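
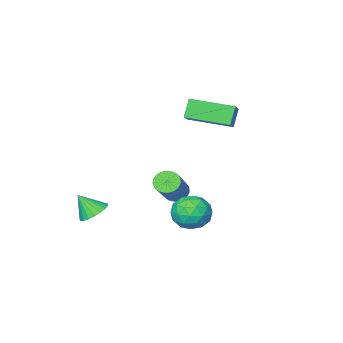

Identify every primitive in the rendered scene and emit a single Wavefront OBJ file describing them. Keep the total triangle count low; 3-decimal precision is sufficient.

v 0.036 2.332 -2.829
v 0.544 2.945 -2.592
v 1.056 1.735 -3.468
v 1.564 2.348 -3.231
v 1.266 1.814 -2.668
v 0.635 2.184 -2.273
v 0.965 2.496 -3.787
v 0.334 2.866 -3.392
v 1.118 3.047 -3.183
v 1.304 2.625 -2.492
v 0.296 2.055 -3.568
v 0.482 1.633 -2.877
v 0.2 2.691 -2.655
v 1.4 1.989 -3.405
v 1.224 1.675 -3.075
v 1.523 2.035 -2.935
v 0.254 2.244 -2.467
v 0.552 2.604 -2.328
v 0.977 1.939 -2.373
v 1.048 2.076 -3.732
v 1.346 2.436 -3.593
v 0.077 2.645 -3.125
v 0.376 3.005 -2.985
v 0.623 2.741 -3.687
v 0.836 3.111 -2.863
v 1.436 2.76 -3.238
v 1.084 2.847 -3.565
v 0.713 3.064 -3.333
v 0.945 2.863 -2.456
v 1.545 2.512 -2.832
v 1.37 2.198 -2.501
v 0.999 2.416 -2.269
v 1.283 2.923 -2.804
v 0.055 2.168 -3.228
v 0.655 1.817 -3.604
v 0.601 2.264 -3.791
v 0.23 2.482 -3.559
v 0.164 1.92 -2.822
v 0.764 1.569 -3.197
v 0.887 1.616 -2.727
v 0.516 1.833 -2.495
v 0.317 1.757 -3.256
v -1.072 -1.337 -4.063
v -0.838 -1.067 -4.482
v 0.266 -0.093 -3.235
v 0.032 -0.363 -2.817
v -1.044 -0.917 -4.417
v 0.06 0.058 -3.17
v -1.257 -0.863 -4.271
v -0.152 0.112 -3.024
v -1.427 -0.917 -4.078
v -0.322 0.058 -2.831
v -1.516 -1.068 -3.881
v -0.411 -0.093 -2.634
v -1.503 -1.281 -3.726
v -0.399 -0.306 -2.479
v -1.392 -1.506 -3.649
v -0.287 -0.531 -2.402
v -1.207 -1.693 -3.666
v -0.103 -0.718 -2.419
v -0.991 -1.798 -3.774
v 0.113 -0.823 -2.528
v -0.795 -1.798 -3.949
v 0.31 -0.823 -2.702
v -0.661 -1.692 -4.15
v 0.443 -0.718 -2.903
v -0.622 -1.505 -4.331
v 0.482 -0.53 -3.084
v -0.686 -1.28 -4.451
v 0.419 -0.305 -3.204
v -2.822 0.331 0.611
v -2.044 1.161 1.26
v -2.418 0.565 -0.171
v -1.64 1.395 0.479
v -1.62 -0.975 0.841
v -0.842 -0.145 1.491
v -1.216 -0.741 0.06
v -0.438 0.089 0.709
v 2.85 -1.116 -3.937
v 3.33 -1.37 -4.312
v 3.27 -1.584 -3.083
v 3.439 -1.13 -4.234
v 3.447 -0.888 -4.105
v 3.351 -0.686 -3.947
v 3.169 -0.557 -3.786
v 2.931 -0.526 -3.652
v 2.68 -0.596 -3.567
v 2.458 -0.756 -3.546
v 2.304 -0.978 -3.593
v 2.244 -1.224 -3.699
v 2.29 -1.452 -3.846
v 2.432 -1.621 -4.008
v 2.646 -1.703 -4.159
v 2.896 -1.683 -4.271
v 3.138 -1.565 -4.325
f 1 38 17
f 38 12 41
f 17 41 6
f 38 41 17
f 1 17 13
f 17 6 18
f 13 18 2
f 17 18 13
f 1 13 22
f 13 2 23
f 22 23 8
f 13 23 22
f 1 22 34
f 22 8 37
f 34 37 11
f 22 37 34
f 1 34 38
f 34 11 42
f 38 42 12
f 34 42 38
f 2 18 29
f 18 6 32
f 29 32 10
f 18 32 29
f 6 41 19
f 41 12 40
f 19 40 5
f 41 40 19
f 12 42 39
f 42 11 35
f 39 35 3
f 42 35 39
f 11 37 36
f 37 8 24
f 36 24 7
f 37 24 36
f 8 23 28
f 23 2 25
f 28 25 9
f 23 25 28
f 4 30 16
f 30 10 31
f 16 31 5
f 30 31 16
f 4 16 14
f 16 5 15
f 14 15 3
f 16 15 14
f 4 14 21
f 14 3 20
f 21 20 7
f 14 20 21
f 4 21 26
f 21 7 27
f 26 27 9
f 21 27 26
f 4 26 30
f 26 9 33
f 30 33 10
f 26 33 30
f 5 31 19
f 31 10 32
f 19 32 6
f 31 32 19
f 3 15 39
f 15 5 40
f 39 40 12
f 15 40 39
f 7 20 36
f 20 3 35
f 36 35 11
f 20 35 36
f 9 27 28
f 27 7 24
f 28 24 8
f 27 24 28
f 10 33 29
f 33 9 25
f 29 25 2
f 33 25 29
f 44 43 47
f 44 47 45
f 45 47 48
f 45 48 46
f 47 43 49
f 47 49 48
f 48 49 50
f 48 50 46
f 49 43 51
f 49 51 50
f 50 51 52
f 50 52 46
f 51 43 53
f 51 53 52
f 52 53 54
f 52 54 46
f 53 43 55
f 53 55 54
f 54 55 56
f 54 56 46
f 55 43 57
f 55 57 56
f 56 57 58
f 56 58 46
f 57 43 59
f 57 59 58
f 58 59 60
f 58 60 46
f 59 43 61
f 59 61 60
f 60 61 62
f 60 62 46
f 61 43 63
f 61 63 62
f 62 63 64
f 62 64 46
f 63 43 65
f 63 65 64
f 64 65 66
f 64 66 46
f 65 43 67
f 65 67 66
f 66 67 68
f 66 68 46
f 67 43 69
f 67 69 68
f 68 69 70
f 68 70 46
f 69 43 44
f 69 44 70
f 70 44 45
f 70 45 46
f 72 74 71
f 75 72 71
f 71 74 73
f 73 75 71
f 72 78 74
f 76 72 75
f 76 78 72
f 74 78 73
f 77 75 73
f 73 78 77
f 77 76 75
f 78 76 77
f 80 79 82
f 80 82 81
f 82 79 83
f 82 83 81
f 83 79 84
f 83 84 81
f 84 79 85
f 84 85 81
f 85 79 86
f 85 86 81
f 86 79 87
f 86 87 81
f 87 79 88
f 87 88 81
f 88 79 89
f 88 89 81
f 89 79 90
f 89 90 81
f 90 79 91
f 90 91 81
f 91 79 92
f 91 92 81
f 92 79 93
f 92 93 81
f 93 79 94
f 93 94 81
f 94 79 95
f 94 95 81
f 95 79 80
f 95 80 81



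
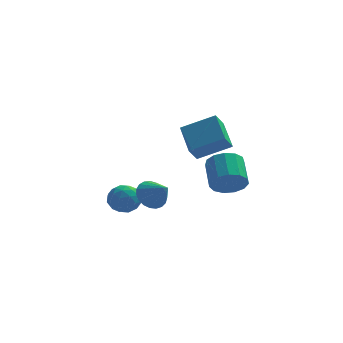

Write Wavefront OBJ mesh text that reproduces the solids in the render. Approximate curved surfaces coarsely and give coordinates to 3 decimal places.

v -3.984 1.817 -3.049
v -3.017 1.954 -3.516
v -4.443 0.706 -4.324
v -3.476 0.843 -4.791
v -3.552 0.318 -3.846
v -3.268 1.005 -3.059
v -4.192 1.655 -4.781
v -3.908 2.342 -3.994
v -3.145 1.853 -4.587
v -2.75 1.027 -4.009
v -4.71 1.633 -3.831
v -4.315 0.807 -3.253
v -3.46 1.983 -3.171
v -4 0.677 -4.669
v -4.045 0.369 -4.114
v -3.476 0.449 -4.389
v -3.608 1.425 -2.902
v -3.039 1.506 -3.176
v -3.354 0.544 -3.37
v -4.421 1.154 -4.664
v -3.852 1.235 -4.938
v -3.984 2.211 -3.451
v -3.415 2.291 -3.726
v -4.106 2.116 -4.47
v -2.967 2.004 -4.075
v -3.237 1.351 -4.824
v -3.658 1.829 -4.818
v -3.491 2.232 -4.355
v -2.734 1.519 -3.735
v -3.004 0.865 -4.484
v -3.049 0.557 -3.929
v -2.882 0.961 -3.466
v -2.81 1.46 -4.364
v -4.456 1.795 -3.356
v -4.726 1.141 -4.105
v -4.578 1.699 -4.374
v -4.411 2.103 -3.911
v -4.223 1.309 -3.016
v -4.493 0.656 -3.765
v -3.969 0.428 -3.485
v -3.802 0.831 -3.022
v -4.65 1.2 -3.476
v -2.064 -1.72 -2.187
v -1.29 -1.046 -2.273
v -1.136 -2.66 -1.213
v -1.5 -0.898 -1.93
v -1.807 -0.892 -1.632
v -2.158 -1.029 -1.429
v -2.493 -1.286 -1.357
v -2.754 -1.618 -1.429
v -2.896 -1.967 -1.632
v -2.893 -2.274 -1.931
v -2.748 -2.486 -2.273
v -2.484 -2.565 -2.601
v -2.147 -2.497 -2.857
v -1.796 -2.296 -2.998
v -1.491 -1.995 -2.997
v -1.286 -1.646 -2.857
v -1.214 -1.311 -2.601
v 0.453 -3.906 1.551
v 0.022 -4.541 2.408
v -0.04 -2.18 2.582
v -0.471 -2.815 3.439
v 2.371 -3.925 2.501
v 1.94 -4.56 3.358
v 1.878 -2.199 3.532
v 1.447 -2.834 4.389
v 2.203 -3.074 -0.697
v 3.287 -2.892 -0.75
v 3.061 -1.265 0.204
v 1.977 -1.446 0.257
v 3.041 -2.63 -1.255
v 2.815 -1.003 -0.301
v 2.529 -2.509 -1.583
v 2.303 -0.882 -0.629
v 1.914 -2.567 -1.63
v 1.688 -0.94 -0.676
v 1.39 -2.786 -1.38
v 1.164 -1.159 -0.426
v 1.125 -3.096 -0.914
v 0.899 -1.469 0.04
v 1.202 -3.399 -0.379
v 0.976 -1.772 0.575
v 1.597 -3.599 0.055
v 1.37 -1.972 1.009
v 2.184 -3.632 0.251
v 1.958 -2.005 1.205
v 2.777 -3.488 0.145
v 2.551 -1.86 1.099
v 3.188 -3.212 -0.228
v 2.962 -1.584 0.726
f 1 38 17
f 38 12 41
f 17 41 6
f 38 41 17
f 1 17 13
f 17 6 18
f 13 18 2
f 17 18 13
f 1 13 22
f 13 2 23
f 22 23 8
f 13 23 22
f 1 22 34
f 22 8 37
f 34 37 11
f 22 37 34
f 1 34 38
f 34 11 42
f 38 42 12
f 34 42 38
f 2 18 29
f 18 6 32
f 29 32 10
f 18 32 29
f 6 41 19
f 41 12 40
f 19 40 5
f 41 40 19
f 12 42 39
f 42 11 35
f 39 35 3
f 42 35 39
f 11 37 36
f 37 8 24
f 36 24 7
f 37 24 36
f 8 23 28
f 23 2 25
f 28 25 9
f 23 25 28
f 4 30 16
f 30 10 31
f 16 31 5
f 30 31 16
f 4 16 14
f 16 5 15
f 14 15 3
f 16 15 14
f 4 14 21
f 14 3 20
f 21 20 7
f 14 20 21
f 4 21 26
f 21 7 27
f 26 27 9
f 21 27 26
f 4 26 30
f 26 9 33
f 30 33 10
f 26 33 30
f 5 31 19
f 31 10 32
f 19 32 6
f 31 32 19
f 3 15 39
f 15 5 40
f 39 40 12
f 15 40 39
f 7 20 36
f 20 3 35
f 36 35 11
f 20 35 36
f 9 27 28
f 27 7 24
f 28 24 8
f 27 24 28
f 10 33 29
f 33 9 25
f 29 25 2
f 33 25 29
f 44 43 46
f 44 46 45
f 46 43 47
f 46 47 45
f 47 43 48
f 47 48 45
f 48 43 49
f 48 49 45
f 49 43 50
f 49 50 45
f 50 43 51
f 50 51 45
f 51 43 52
f 51 52 45
f 52 43 53
f 52 53 45
f 53 43 54
f 53 54 45
f 54 43 55
f 54 55 45
f 55 43 56
f 55 56 45
f 56 43 57
f 56 57 45
f 57 43 58
f 57 58 45
f 58 43 59
f 58 59 45
f 59 43 44
f 59 44 45
f 61 63 60
f 64 61 60
f 60 63 62
f 62 64 60
f 61 67 63
f 65 61 64
f 65 67 61
f 63 67 62
f 66 64 62
f 62 67 66
f 66 65 64
f 67 65 66
f 69 68 72
f 69 72 70
f 70 72 73
f 70 73 71
f 72 68 74
f 72 74 73
f 73 74 75
f 73 75 71
f 74 68 76
f 74 76 75
f 75 76 77
f 75 77 71
f 76 68 78
f 76 78 77
f 77 78 79
f 77 79 71
f 78 68 80
f 78 80 79
f 79 80 81
f 79 81 71
f 80 68 82
f 80 82 81
f 81 82 83
f 81 83 71
f 82 68 84
f 82 84 83
f 83 84 85
f 83 85 71
f 84 68 86
f 84 86 85
f 85 86 87
f 85 87 71
f 86 68 88
f 86 88 87
f 87 88 89
f 87 89 71
f 88 68 90
f 88 90 89
f 89 90 91
f 89 91 71
f 90 68 69
f 90 69 91
f 91 69 70
f 91 70 71



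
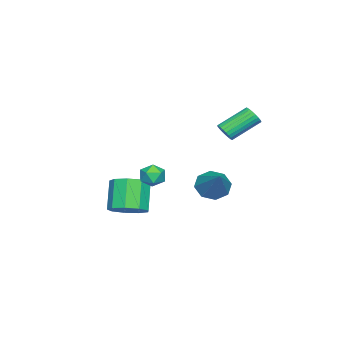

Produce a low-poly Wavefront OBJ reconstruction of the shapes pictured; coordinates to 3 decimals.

v -3.558 -1.446 -2.122
v -2.914 -1.744 -2.038
v -4.046 -2.356 -1.602
v -3.402 -2.654 -1.518
v -3.576 -2.068 -1.147
v -3.274 -1.506 -1.469
v -3.686 -2.594 -2.171
v -3.384 -2.032 -2.493
v -2.993 -2.454 -2.069
v -2.924 -2.128 -1.436
v -4.036 -1.972 -2.204
v -3.967 -1.646 -1.571
v -2.354 1.485 -1.358
v -1.923 1.8 -2.045
v -0.986 2.395 -0.082
v -2.398 2.214 -1.83
v -2.848 2.2 -1.339
v -3.008 1.768 -0.859
v -2.784 1.169 -0.671
v -2.309 0.755 -0.885
v -1.859 0.769 -1.377
v -1.699 1.202 -1.857
v -3.061 1.75 1.749
v -2.629 2 1.953
v -3.647 3.001 2.876
v -4.079 2.75 2.671
v -2.668 2.118 1.783
v -3.686 3.119 2.706
v -2.766 2.18 1.607
v -3.785 3.18 2.53
v -2.91 2.176 1.453
v -3.928 3.176 2.376
v -3.076 2.107 1.344
v -4.095 3.108 2.267
v -3.241 1.984 1.296
v -4.259 2.984 2.219
v -3.377 1.825 1.318
v -4.396 2.826 2.24
v -3.466 1.654 1.405
v -4.484 2.655 2.327
v -3.493 1.499 1.544
v -4.511 2.5 2.467
v -3.454 1.381 1.714
v -4.472 2.382 2.637
v -3.355 1.32 1.89
v -4.374 2.32 2.813
v -3.212 1.324 2.044
v -4.23 2.324 2.967
v -3.045 1.392 2.153
v -4.064 2.393 3.076
v -2.881 1.516 2.201
v -3.899 2.516 3.124
v -2.744 1.674 2.18
v -3.763 2.675 3.102
v -2.656 1.845 2.093
v -3.674 2.846 3.015
v -2.87 -3.03 -4.053
v -2.069 -2.819 -3.493
v -3.008 -3.138 -2.027
v -3.81 -3.35 -2.587
v -2.434 -2.251 -3.603
v -3.373 -2.57 -2.138
v -3.003 -2.048 -3.924
v -3.942 -2.367 -2.458
v -3.51 -2.304 -4.305
v -4.449 -2.623 -2.839
v -3.718 -2.901 -4.568
v -4.657 -3.22 -3.102
v -3.529 -3.558 -4.59
v -4.468 -3.877 -3.124
v -3.032 -3.968 -4.361
v -3.971 -4.287 -2.895
v -2.459 -3.94 -3.987
v -3.399 -4.259 -2.522
v -2.079 -3.486 -3.645
v -3.018 -3.805 -2.179
f 1 12 6
f 1 6 2
f 1 2 8
f 1 8 11
f 1 11 12
f 2 6 10
f 6 12 5
f 12 11 3
f 11 8 7
f 8 2 9
f 4 10 5
f 4 5 3
f 4 3 7
f 4 7 9
f 4 9 10
f 5 10 6
f 3 5 12
f 7 3 11
f 9 7 8
f 10 9 2
f 14 13 16
f 14 16 15
f 16 13 17
f 16 17 15
f 17 13 18
f 17 18 15
f 18 13 19
f 18 19 15
f 19 13 20
f 19 20 15
f 20 13 21
f 20 21 15
f 21 13 22
f 21 22 15
f 22 13 14
f 22 14 15
f 24 23 27
f 24 27 25
f 25 27 28
f 25 28 26
f 27 23 29
f 27 29 28
f 28 29 30
f 28 30 26
f 29 23 31
f 29 31 30
f 30 31 32
f 30 32 26
f 31 23 33
f 31 33 32
f 32 33 34
f 32 34 26
f 33 23 35
f 33 35 34
f 34 35 36
f 34 36 26
f 35 23 37
f 35 37 36
f 36 37 38
f 36 38 26
f 37 23 39
f 37 39 38
f 38 39 40
f 38 40 26
f 39 23 41
f 39 41 40
f 40 41 42
f 40 42 26
f 41 23 43
f 41 43 42
f 42 43 44
f 42 44 26
f 43 23 45
f 43 45 44
f 44 45 46
f 44 46 26
f 45 23 47
f 45 47 46
f 46 47 48
f 46 48 26
f 47 23 49
f 47 49 48
f 48 49 50
f 48 50 26
f 49 23 51
f 49 51 50
f 50 51 52
f 50 52 26
f 51 23 53
f 51 53 52
f 52 53 54
f 52 54 26
f 53 23 55
f 53 55 54
f 54 55 56
f 54 56 26
f 55 23 24
f 55 24 56
f 56 24 25
f 56 25 26
f 58 57 61
f 58 61 59
f 59 61 62
f 59 62 60
f 61 57 63
f 61 63 62
f 62 63 64
f 62 64 60
f 63 57 65
f 63 65 64
f 64 65 66
f 64 66 60
f 65 57 67
f 65 67 66
f 66 67 68
f 66 68 60
f 67 57 69
f 67 69 68
f 68 69 70
f 68 70 60
f 69 57 71
f 69 71 70
f 70 71 72
f 70 72 60
f 71 57 73
f 71 73 72
f 72 73 74
f 72 74 60
f 73 57 75
f 73 75 74
f 74 75 76
f 74 76 60
f 75 57 58
f 75 58 76
f 76 58 59
f 76 59 60



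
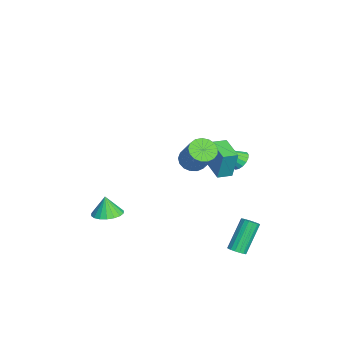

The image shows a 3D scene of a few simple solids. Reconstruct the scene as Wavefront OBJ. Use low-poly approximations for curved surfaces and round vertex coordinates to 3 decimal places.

v 3.339 -2.992 -2.118
v 3.833 -2.344 -1.963
v 3.141 -3.108 -1.002
v 3.502 -2.186 -2.005
v 3.138 -2.188 -2.07
v 2.814 -2.349 -2.144
v 2.594 -2.637 -2.213
v 2.522 -2.996 -2.263
v 2.611 -3.354 -2.285
v 2.844 -3.64 -2.273
v 3.176 -3.798 -2.231
v 3.539 -3.796 -2.167
v 3.863 -3.635 -2.093
v 4.083 -3.346 -2.023
v 4.156 -2.987 -1.973
v 4.067 -2.63 -1.952
v 2.788 1.253 1.508
v 3.118 1.773 1.08
v 4.242 2.266 2.544
v 3.912 1.747 2.972
v 2.844 1.948 1.231
v 3.967 2.442 2.695
v 2.557 1.964 1.446
v 3.68 2.457 2.91
v 2.323 1.817 1.675
v 3.446 2.311 3.139
v 2.195 1.541 1.866
v 3.319 2.035 3.33
v 2.204 1.199 1.975
v 3.327 1.693 3.439
v 2.346 0.869 1.977
v 3.469 1.363 3.441
v 2.59 0.628 1.871
v 3.713 1.121 3.335
v 2.879 0.529 1.683
v 4.002 1.023 3.147
v 3.147 0.597 1.454
v 4.27 1.09 2.918
v 3.333 0.815 1.238
v 4.457 1.308 2.702
v 3.395 1.133 1.083
v 4.518 1.626 2.547
v 3.317 1.479 1.026
v 4.44 1.972 2.49
v -3.425 3.868 -2.759
v -3.119 4.274 -2.339
v -3.215 2.552 -1.641
v -3.423 4.296 -2.257
v -3.728 4.219 -2.29
v -3.963 4.062 -2.43
v -4.075 3.861 -2.646
v -4.038 3.661 -2.888
v -3.861 3.509 -3.101
v -3.583 3.439 -3.235
v -3.27 3.467 -3.26
v -2.992 3.587 -3.171
v -2.813 3.772 -2.987
v -2.774 3.979 -2.751
v -2.884 4.16 -2.517
v 3.758 3.476 -4.685
v 4.028 3.165 -4.383
v 3.091 3.873 -2.814
v 2.822 4.184 -3.115
v 4.163 3.368 -4.394
v 3.226 4.076 -2.825
v 4.206 3.595 -4.471
v 3.269 4.304 -2.902
v 4.146 3.795 -4.597
v 3.209 4.504 -3.028
v 3.998 3.922 -4.743
v 3.061 4.631 -3.174
v 3.794 3.947 -4.876
v 2.857 4.656 -3.307
v 3.583 3.864 -4.965
v 2.646 4.572 -3.396
v 3.411 3.692 -4.989
v 2.474 4.4 -3.42
v 3.319 3.47 -4.944
v 2.383 4.179 -3.375
v 3.328 3.25 -4.839
v 2.391 3.958 -3.27
v 3.436 3.081 -4.699
v 2.499 3.79 -3.13
v 3.617 3.003 -4.556
v 2.68 3.711 -2.987
v 3.831 3.033 -4.442
v 2.894 3.742 -2.873
v 0.775 1.947 -0.041
v 0.983 2.225 1.623
v 0.441 2.702 -0.126
v 0.649 2.98 1.538
v 2.091 2.5 -0.298
v 2.299 2.778 1.366
v 1.757 3.255 -0.383
v 1.965 3.533 1.281
f 2 1 4
f 2 4 3
f 4 1 5
f 4 5 3
f 5 1 6
f 5 6 3
f 6 1 7
f 6 7 3
f 7 1 8
f 7 8 3
f 8 1 9
f 8 9 3
f 9 1 10
f 9 10 3
f 10 1 11
f 10 11 3
f 11 1 12
f 11 12 3
f 12 1 13
f 12 13 3
f 13 1 14
f 13 14 3
f 14 1 15
f 14 15 3
f 15 1 16
f 15 16 3
f 16 1 2
f 16 2 3
f 18 17 21
f 18 21 19
f 19 21 22
f 19 22 20
f 21 17 23
f 21 23 22
f 22 23 24
f 22 24 20
f 23 17 25
f 23 25 24
f 24 25 26
f 24 26 20
f 25 17 27
f 25 27 26
f 26 27 28
f 26 28 20
f 27 17 29
f 27 29 28
f 28 29 30
f 28 30 20
f 29 17 31
f 29 31 30
f 30 31 32
f 30 32 20
f 31 17 33
f 31 33 32
f 32 33 34
f 32 34 20
f 33 17 35
f 33 35 34
f 34 35 36
f 34 36 20
f 35 17 37
f 35 37 36
f 36 37 38
f 36 38 20
f 37 17 39
f 37 39 38
f 38 39 40
f 38 40 20
f 39 17 41
f 39 41 40
f 40 41 42
f 40 42 20
f 41 17 43
f 41 43 42
f 42 43 44
f 42 44 20
f 43 17 18
f 43 18 44
f 44 18 19
f 44 19 20
f 46 45 48
f 46 48 47
f 48 45 49
f 48 49 47
f 49 45 50
f 49 50 47
f 50 45 51
f 50 51 47
f 51 45 52
f 51 52 47
f 52 45 53
f 52 53 47
f 53 45 54
f 53 54 47
f 54 45 55
f 54 55 47
f 55 45 56
f 55 56 47
f 56 45 57
f 56 57 47
f 57 45 58
f 57 58 47
f 58 45 59
f 58 59 47
f 59 45 46
f 59 46 47
f 61 60 64
f 61 64 62
f 62 64 65
f 62 65 63
f 64 60 66
f 64 66 65
f 65 66 67
f 65 67 63
f 66 60 68
f 66 68 67
f 67 68 69
f 67 69 63
f 68 60 70
f 68 70 69
f 69 70 71
f 69 71 63
f 70 60 72
f 70 72 71
f 71 72 73
f 71 73 63
f 72 60 74
f 72 74 73
f 73 74 75
f 73 75 63
f 74 60 76
f 74 76 75
f 75 76 77
f 75 77 63
f 76 60 78
f 76 78 77
f 77 78 79
f 77 79 63
f 78 60 80
f 78 80 79
f 79 80 81
f 79 81 63
f 80 60 82
f 80 82 81
f 81 82 83
f 81 83 63
f 82 60 84
f 82 84 83
f 83 84 85
f 83 85 63
f 84 60 86
f 84 86 85
f 85 86 87
f 85 87 63
f 86 60 61
f 86 61 87
f 87 61 62
f 87 62 63
f 89 91 88
f 92 89 88
f 88 91 90
f 90 92 88
f 89 95 91
f 93 89 92
f 93 95 89
f 91 95 90
f 94 92 90
f 90 95 94
f 94 93 92
f 95 93 94



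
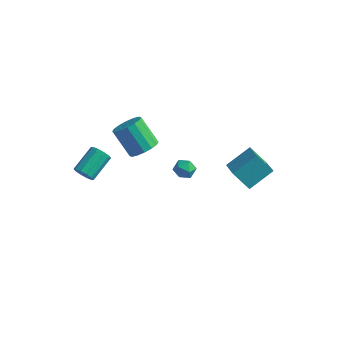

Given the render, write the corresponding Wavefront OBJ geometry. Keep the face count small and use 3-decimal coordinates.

v 3.255 3.884 -0.854
v 4.336 2.588 -0.004
v 2.134 3.746 0.362
v 3.214 2.45 1.213
v 4.186 5.33 0.167
v 5.266 4.034 1.018
v 3.064 5.192 1.384
v 4.145 3.896 2.234
v -2.914 2.198 1.049
v -2.114 2.419 1.693
v -3.527 2.743 3.335
v -4.326 2.522 2.691
v -2.257 2.897 1.476
v -3.669 3.221 3.118
v -2.575 3.187 1.145
v -3.988 3.511 2.787
v -2.985 3.213 0.788
v -4.397 3.537 2.43
v -3.375 2.966 0.501
v -4.787 3.29 2.143
v -3.642 2.514 0.361
v -5.054 2.838 2.003
v -3.713 1.977 0.405
v -5.126 2.301 2.047
v -3.571 1.499 0.622
v -4.983 1.823 2.264
v -3.252 1.209 0.953
v -4.665 1.533 2.595
v -2.843 1.183 1.31
v -4.255 1.507 2.952
v -2.453 1.43 1.597
v -3.865 1.754 3.239
v -2.186 1.882 1.737
v -3.598 2.206 3.379
v -4.122 -3.216 2.738
v -3.697 -3.006 2.183
v -3.432 -1.313 3.028
v -3.858 -1.524 3.582
v -4.121 -2.891 2.085
v -3.857 -1.198 2.929
v -4.547 -2.899 2.235
v -4.282 -1.207 3.08
v -4.81 -3.029 2.578
v -4.545 -1.337 3.423
v -4.81 -3.231 2.982
v -4.546 -1.538 3.826
v -4.548 -3.427 3.292
v -4.283 -1.734 4.137
v -4.123 -3.542 3.391
v -3.859 -1.849 4.235
v -3.698 -3.533 3.24
v -3.433 -1.841 4.085
v -3.435 -3.403 2.897
v -3.17 -1.711 3.742
v -3.434 -3.202 2.494
v -3.17 -1.509 3.338
v 0.969 -0.301 3.437
v 1.492 0.011 3.904
v 1.508 -1.411 3.576
v 2.031 -1.099 4.043
v 1.3 -1.159 4.271
v 0.968 -0.473 4.185
v 2.032 -0.927 3.295
v 1.7 -0.241 3.209
v 2.15 -0.376 3.816
v 1.697 -0.519 4.419
v 1.303 -0.881 3.061
v 0.85 -1.024 3.664
f 2 4 1
f 5 2 1
f 1 4 3
f 3 5 1
f 2 8 4
f 6 2 5
f 6 8 2
f 4 8 3
f 7 5 3
f 3 8 7
f 7 6 5
f 8 6 7
f 10 9 13
f 10 13 11
f 11 13 14
f 11 14 12
f 13 9 15
f 13 15 14
f 14 15 16
f 14 16 12
f 15 9 17
f 15 17 16
f 16 17 18
f 16 18 12
f 17 9 19
f 17 19 18
f 18 19 20
f 18 20 12
f 19 9 21
f 19 21 20
f 20 21 22
f 20 22 12
f 21 9 23
f 21 23 22
f 22 23 24
f 22 24 12
f 23 9 25
f 23 25 24
f 24 25 26
f 24 26 12
f 25 9 27
f 25 27 26
f 26 27 28
f 26 28 12
f 27 9 29
f 27 29 28
f 28 29 30
f 28 30 12
f 29 9 31
f 29 31 30
f 30 31 32
f 30 32 12
f 31 9 33
f 31 33 32
f 32 33 34
f 32 34 12
f 33 9 10
f 33 10 34
f 34 10 11
f 34 11 12
f 36 35 39
f 36 39 37
f 37 39 40
f 37 40 38
f 39 35 41
f 39 41 40
f 40 41 42
f 40 42 38
f 41 35 43
f 41 43 42
f 42 43 44
f 42 44 38
f 43 35 45
f 43 45 44
f 44 45 46
f 44 46 38
f 45 35 47
f 45 47 46
f 46 47 48
f 46 48 38
f 47 35 49
f 47 49 48
f 48 49 50
f 48 50 38
f 49 35 51
f 49 51 50
f 50 51 52
f 50 52 38
f 51 35 53
f 51 53 52
f 52 53 54
f 52 54 38
f 53 35 55
f 53 55 54
f 54 55 56
f 54 56 38
f 55 35 36
f 55 36 56
f 56 36 37
f 56 37 38
f 57 68 62
f 57 62 58
f 57 58 64
f 57 64 67
f 57 67 68
f 58 62 66
f 62 68 61
f 68 67 59
f 67 64 63
f 64 58 65
f 60 66 61
f 60 61 59
f 60 59 63
f 60 63 65
f 60 65 66
f 61 66 62
f 59 61 68
f 63 59 67
f 65 63 64
f 66 65 58



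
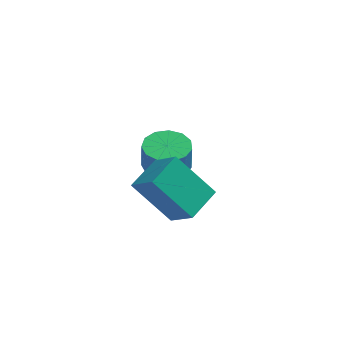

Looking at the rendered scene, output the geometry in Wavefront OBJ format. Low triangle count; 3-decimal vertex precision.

v -0.165 -3.113 -3.598
v -1.395 -2.688 -2.311
v 0.49 -2.087 -3.31
v -0.74 -1.662 -2.024
v 0.52 -3.798 -2.716
v -0.71 -3.373 -1.43
v 1.175 -2.772 -2.429
v -0.055 -2.347 -1.142
v -0.508 0.592 -4.364
v -0.051 1.272 -4.342
v -0.034 1.228 -3.333
v -0.492 0.548 -3.356
v -0.492 1.411 -4.329
v -0.475 1.367 -3.32
v -0.937 1.29 -4.327
v -0.921 1.246 -3.318
v -1.247 0.947 -4.337
v -1.23 0.903 -3.328
v -1.322 0.491 -4.355
v -1.305 0.447 -3.347
v -1.139 0.068 -4.377
v -1.122 0.024 -3.368
v -0.755 -0.189 -4.394
v -0.739 -0.233 -3.386
v -0.293 -0.198 -4.402
v -0.277 -0.242 -3.394
v 0.1 0.043 -4.398
v 0.117 -0.001 -3.39
v 0.301 0.459 -4.384
v 0.317 0.415 -3.375
v 0.244 0.918 -4.363
v 0.261 0.874 -3.354
f 2 4 1
f 5 2 1
f 1 4 3
f 3 5 1
f 2 8 4
f 6 2 5
f 6 8 2
f 4 8 3
f 7 5 3
f 3 8 7
f 7 6 5
f 8 6 7
f 10 9 13
f 10 13 11
f 11 13 14
f 11 14 12
f 13 9 15
f 13 15 14
f 14 15 16
f 14 16 12
f 15 9 17
f 15 17 16
f 16 17 18
f 16 18 12
f 17 9 19
f 17 19 18
f 18 19 20
f 18 20 12
f 19 9 21
f 19 21 20
f 20 21 22
f 20 22 12
f 21 9 23
f 21 23 22
f 22 23 24
f 22 24 12
f 23 9 25
f 23 25 24
f 24 25 26
f 24 26 12
f 25 9 27
f 25 27 26
f 26 27 28
f 26 28 12
f 27 9 29
f 27 29 28
f 28 29 30
f 28 30 12
f 29 9 31
f 29 31 30
f 30 31 32
f 30 32 12
f 31 9 10
f 31 10 32
f 32 10 11
f 32 11 12



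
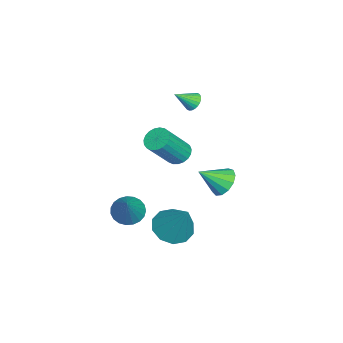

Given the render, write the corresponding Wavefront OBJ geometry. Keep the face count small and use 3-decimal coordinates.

v -3.95 0.012 3.312
v -3.766 -0.241 2.909
v -3.55 -0.772 3.988
v -3.613 -0.124 2.955
v -3.51 0.015 3.054
v -3.475 0.153 3.193
v -3.512 0.269 3.35
v -3.615 0.347 3.502
v -3.77 0.373 3.624
v -3.952 0.344 3.699
v -4.134 0.265 3.715
v -4.288 0.148 3.669
v -4.39 0.009 3.57
v -4.426 -0.129 3.431
v -4.389 -0.245 3.274
v -4.285 -0.323 3.122
v -4.13 -0.349 3
v -3.948 -0.321 2.925
v -1.866 1.628 -0.353
v -1.371 1.357 -0.906
v -1.474 0.572 0.513
v -1.138 1.645 -0.66
v -1.136 1.928 -0.317
v -1.366 2.116 0.015
v -1.754 2.148 0.231
v -2.178 2.015 0.26
v -2.503 1.759 0.095
v -2.625 1.462 -0.212
v -2.506 1.217 -0.564
v -2.184 1.102 -0.849
v -1.761 1.154 -0.977
v 1.414 -2.03 -0.122
v 1.764 -1.477 -0.486
v 2.746 -1.87 1.402
v 1.553 -1.32 -0.318
v 1.318 -1.287 -0.116
v 1.099 -1.382 0.085
v 0.935 -1.589 0.251
v 0.854 -1.872 0.352
v 0.869 -2.183 0.371
v 0.979 -2.468 0.305
v 1.164 -2.677 0.165
v 1.392 -2.774 -0.024
v 1.624 -2.742 -0.23
v 1.819 -2.588 -0.417
v 1.945 -2.337 -0.554
v 1.978 -2.033 -0.615
v 1.915 -1.729 -0.591
v -3.337 -0.557 0.287
v -2.896 -0.065 0.284
v -1.963 -0.892 1.809
v -2.403 -1.383 1.813
v -3.088 0.031 0.454
v -2.155 -0.795 1.98
v -3.324 0.027 0.595
v -2.39 -0.8 2.121
v -3.561 -0.079 0.683
v -2.628 -0.905 2.209
v -3.76 -0.267 0.703
v -2.827 -1.094 2.228
v -3.885 -0.506 0.65
v -2.952 -1.332 2.176
v -3.916 -0.753 0.535
v -2.983 -1.579 2.061
v -3.846 -0.966 0.377
v -2.913 -1.793 1.903
v -3.689 -1.109 0.204
v -2.755 -1.935 1.729
v -3.47 -1.156 0.044
v -2.537 -1.982 1.57
v -3.228 -1.099 -0.073
v -2.295 -1.926 1.453
v -3.006 -0.949 -0.128
v -2.072 -1.775 1.398
v -2.84 -0.731 -0.111
v -1.907 -1.557 1.415
v -2.76 -0.483 -0.025
v -1.827 -1.309 1.5
v -2.78 -0.247 0.114
v -1.847 -1.074 1.64
v 1.289 -0.15 -1.046
v 1.809 -0.952 -0.958
v 2.171 0.61 0.666
v 2.118 -0.568 -1.288
v 2.111 -0.025 -1.525
v 1.79 0.471 -1.58
v 1.277 0.73 -1.43
v 0.769 0.653 -1.134
v 0.459 0.269 -0.804
v 0.467 -0.275 -0.566
v 0.788 -0.771 -0.512
v 1.3 -1.029 -0.661
f 2 1 4
f 2 4 3
f 4 1 5
f 4 5 3
f 5 1 6
f 5 6 3
f 6 1 7
f 6 7 3
f 7 1 8
f 7 8 3
f 8 1 9
f 8 9 3
f 9 1 10
f 9 10 3
f 10 1 11
f 10 11 3
f 11 1 12
f 11 12 3
f 12 1 13
f 12 13 3
f 13 1 14
f 13 14 3
f 14 1 15
f 14 15 3
f 15 1 16
f 15 16 3
f 16 1 17
f 16 17 3
f 17 1 18
f 17 18 3
f 18 1 2
f 18 2 3
f 20 19 22
f 20 22 21
f 22 19 23
f 22 23 21
f 23 19 24
f 23 24 21
f 24 19 25
f 24 25 21
f 25 19 26
f 25 26 21
f 26 19 27
f 26 27 21
f 27 19 28
f 27 28 21
f 28 19 29
f 28 29 21
f 29 19 30
f 29 30 21
f 30 19 31
f 30 31 21
f 31 19 20
f 31 20 21
f 33 32 35
f 33 35 34
f 35 32 36
f 35 36 34
f 36 32 37
f 36 37 34
f 37 32 38
f 37 38 34
f 38 32 39
f 38 39 34
f 39 32 40
f 39 40 34
f 40 32 41
f 40 41 34
f 41 32 42
f 41 42 34
f 42 32 43
f 42 43 34
f 43 32 44
f 43 44 34
f 44 32 45
f 44 45 34
f 45 32 46
f 45 46 34
f 46 32 47
f 46 47 34
f 47 32 48
f 47 48 34
f 48 32 33
f 48 33 34
f 50 49 53
f 50 53 51
f 51 53 54
f 51 54 52
f 53 49 55
f 53 55 54
f 54 55 56
f 54 56 52
f 55 49 57
f 55 57 56
f 56 57 58
f 56 58 52
f 57 49 59
f 57 59 58
f 58 59 60
f 58 60 52
f 59 49 61
f 59 61 60
f 60 61 62
f 60 62 52
f 61 49 63
f 61 63 62
f 62 63 64
f 62 64 52
f 63 49 65
f 63 65 64
f 64 65 66
f 64 66 52
f 65 49 67
f 65 67 66
f 66 67 68
f 66 68 52
f 67 49 69
f 67 69 68
f 68 69 70
f 68 70 52
f 69 49 71
f 69 71 70
f 70 71 72
f 70 72 52
f 71 49 73
f 71 73 72
f 72 73 74
f 72 74 52
f 73 49 75
f 73 75 74
f 74 75 76
f 74 76 52
f 75 49 77
f 75 77 76
f 76 77 78
f 76 78 52
f 77 49 79
f 77 79 78
f 78 79 80
f 78 80 52
f 79 49 50
f 79 50 80
f 80 50 51
f 80 51 52
f 82 81 84
f 82 84 83
f 84 81 85
f 84 85 83
f 85 81 86
f 85 86 83
f 86 81 87
f 86 87 83
f 87 81 88
f 87 88 83
f 88 81 89
f 88 89 83
f 89 81 90
f 89 90 83
f 90 81 91
f 90 91 83
f 91 81 92
f 91 92 83
f 92 81 82
f 92 82 83



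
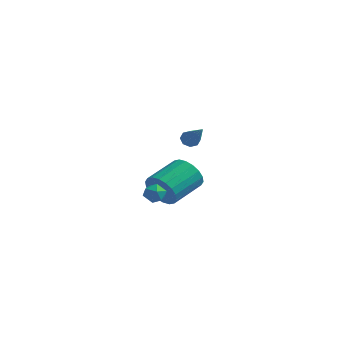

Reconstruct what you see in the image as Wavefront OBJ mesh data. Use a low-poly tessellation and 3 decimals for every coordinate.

v 0.864 -2.582 -2.879
v 1.135 -2.78 -3.414
v 0.585 -3.54 -2.666
v 0.856 -3.738 -3.201
v 1.213 -3.529 -2.724
v 1.385 -2.936 -2.856
v 0.335 -3.384 -3.224
v 0.507 -2.791 -3.356
v 0.808 -3.275 -3.627
v 1.351 -3.365 -3.318
v 0.369 -2.955 -2.762
v 0.912 -3.045 -2.453
v -1.581 4.018 -2.319
v -1.183 4.077 -2.694
v -0.199 2.962 -1.021
v -1.196 4.397 -2.421
v -1.434 4.494 -2.088
v -1.759 4.312 -1.891
v -1.979 3.958 -1.944
v -1.966 3.638 -2.218
v -1.727 3.541 -2.551
v -1.403 3.723 -2.748
v 0.271 -1.702 -3.539
v 0.801 -2.094 -2.774
v 1.199 -0.27 -2.115
v 0.669 0.122 -2.881
v 1.111 -2.046 -3.096
v 1.509 -0.221 -2.437
v 1.254 -1.929 -3.505
v 1.653 -0.105 -2.847
v 1.203 -1.768 -3.922
v 1.602 0.057 -3.263
v 0.968 -1.593 -4.262
v 1.366 0.231 -3.604
v 0.594 -1.44 -4.46
v 0.992 0.384 -3.801
v 0.156 -1.339 -4.475
v 0.554 0.485 -3.816
v -0.259 -1.31 -4.305
v 0.139 0.514 -3.646
v -0.569 -1.359 -3.983
v -0.171 0.466 -3.324
v -0.713 -1.475 -3.573
v -0.314 0.349 -2.915
v -0.662 -1.637 -3.157
v -0.263 0.188 -2.498
v -0.426 -1.811 -2.816
v -0.028 0.013 -2.158
v -0.052 -1.964 -2.619
v 0.346 -0.14 -1.96
v 0.386 -2.065 -2.604
v 0.784 -0.241 -1.945
f 1 12 6
f 1 6 2
f 1 2 8
f 1 8 11
f 1 11 12
f 2 6 10
f 6 12 5
f 12 11 3
f 11 8 7
f 8 2 9
f 4 10 5
f 4 5 3
f 4 3 7
f 4 7 9
f 4 9 10
f 5 10 6
f 3 5 12
f 7 3 11
f 9 7 8
f 10 9 2
f 14 13 16
f 14 16 15
f 16 13 17
f 16 17 15
f 17 13 18
f 17 18 15
f 18 13 19
f 18 19 15
f 19 13 20
f 19 20 15
f 20 13 21
f 20 21 15
f 21 13 22
f 21 22 15
f 22 13 14
f 22 14 15
f 24 23 27
f 24 27 25
f 25 27 28
f 25 28 26
f 27 23 29
f 27 29 28
f 28 29 30
f 28 30 26
f 29 23 31
f 29 31 30
f 30 31 32
f 30 32 26
f 31 23 33
f 31 33 32
f 32 33 34
f 32 34 26
f 33 23 35
f 33 35 34
f 34 35 36
f 34 36 26
f 35 23 37
f 35 37 36
f 36 37 38
f 36 38 26
f 37 23 39
f 37 39 38
f 38 39 40
f 38 40 26
f 39 23 41
f 39 41 40
f 40 41 42
f 40 42 26
f 41 23 43
f 41 43 42
f 42 43 44
f 42 44 26
f 43 23 45
f 43 45 44
f 44 45 46
f 44 46 26
f 45 23 47
f 45 47 46
f 46 47 48
f 46 48 26
f 47 23 49
f 47 49 48
f 48 49 50
f 48 50 26
f 49 23 51
f 49 51 50
f 50 51 52
f 50 52 26
f 51 23 24
f 51 24 52
f 52 24 25
f 52 25 26



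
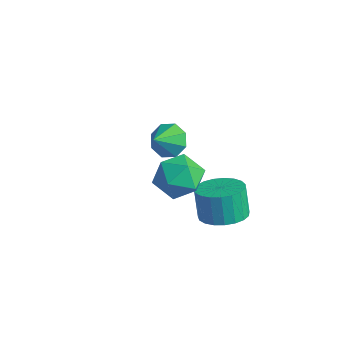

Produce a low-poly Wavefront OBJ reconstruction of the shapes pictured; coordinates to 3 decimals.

v -2.626 -0.711 -2.489
v -1.816 -0.423 -2.464
v -2.314 -1.649 -1.791
v -2.185 -0.182 -1.975
v -2.812 -0.251 -1.787
v -3.33 -0.589 -2.01
v -3.436 -0.999 -2.514
v -3.068 -1.24 -3.003
v -2.441 -1.171 -3.191
v -1.922 -0.833 -2.968
v 2.055 -1.412 -3.396
v 2.992 -1.562 -3.112
v 2.601 -1.477 -1.78
v 1.665 -1.328 -2.064
v 2.976 -1.151 -3.142
v 2.586 -1.067 -1.811
v 2.801 -0.786 -3.217
v 2.411 -0.702 -1.886
v 2.497 -0.529 -3.322
v 2.107 -0.445 -1.991
v 2.117 -0.425 -3.44
v 1.726 -0.341 -2.109
v 1.726 -0.492 -3.551
v 1.335 -0.407 -2.219
v 1.392 -0.717 -3.634
v 1.001 -0.633 -2.303
v 1.172 -1.063 -3.677
v 0.782 -0.979 -2.345
v 1.106 -1.469 -3.67
v 0.715 -1.385 -2.339
v 1.203 -1.866 -3.617
v 0.813 -1.781 -2.285
v 1.448 -2.184 -3.525
v 1.058 -2.099 -2.193
v 1.798 -2.368 -3.41
v 1.408 -2.284 -2.079
v 2.192 -2.387 -3.293
v 1.802 -2.303 -1.962
v 2.563 -2.238 -3.194
v 2.172 -2.153 -1.863
v 2.846 -1.946 -3.13
v 2.455 -1.861 -1.799
v 1.71 -2.049 -0.624
v 2.309 -2.921 -0.858
v 0.251 -2.999 -0.822
v 0.85 -3.871 -1.056
v 0.851 -3.465 -0.051
v 1.753 -2.878 0.071
v 0.807 -3.042 -1.751
v 1.709 -2.455 -1.629
v 1.75 -3.534 -1.554
v 1.778 -3.796 -0.503
v 0.782 -2.124 -1.177
v 0.81 -2.386 -0.126
f 2 1 4
f 2 4 3
f 4 1 5
f 4 5 3
f 5 1 6
f 5 6 3
f 6 1 7
f 6 7 3
f 7 1 8
f 7 8 3
f 8 1 9
f 8 9 3
f 9 1 10
f 9 10 3
f 10 1 2
f 10 2 3
f 12 11 15
f 12 15 13
f 13 15 16
f 13 16 14
f 15 11 17
f 15 17 16
f 16 17 18
f 16 18 14
f 17 11 19
f 17 19 18
f 18 19 20
f 18 20 14
f 19 11 21
f 19 21 20
f 20 21 22
f 20 22 14
f 21 11 23
f 21 23 22
f 22 23 24
f 22 24 14
f 23 11 25
f 23 25 24
f 24 25 26
f 24 26 14
f 25 11 27
f 25 27 26
f 26 27 28
f 26 28 14
f 27 11 29
f 27 29 28
f 28 29 30
f 28 30 14
f 29 11 31
f 29 31 30
f 30 31 32
f 30 32 14
f 31 11 33
f 31 33 32
f 32 33 34
f 32 34 14
f 33 11 35
f 33 35 34
f 34 35 36
f 34 36 14
f 35 11 37
f 35 37 36
f 36 37 38
f 36 38 14
f 37 11 39
f 37 39 38
f 38 39 40
f 38 40 14
f 39 11 41
f 39 41 40
f 40 41 42
f 40 42 14
f 41 11 12
f 41 12 42
f 42 12 13
f 42 13 14
f 43 54 48
f 43 48 44
f 43 44 50
f 43 50 53
f 43 53 54
f 44 48 52
f 48 54 47
f 54 53 45
f 53 50 49
f 50 44 51
f 46 52 47
f 46 47 45
f 46 45 49
f 46 49 51
f 46 51 52
f 47 52 48
f 45 47 54
f 49 45 53
f 51 49 50
f 52 51 44



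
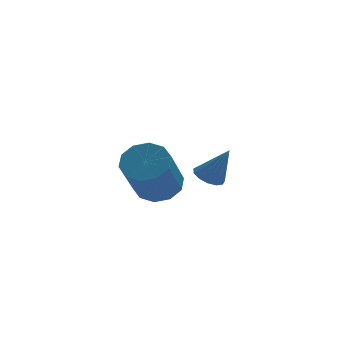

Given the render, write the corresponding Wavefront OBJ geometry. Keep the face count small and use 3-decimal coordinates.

v -1.246 0.783 -2.849
v -0.538 0.625 -2.66
v -1.126 -0.381 -1.301
v -1.834 -0.223 -1.491
v -0.665 1.007 -2.432
v -1.253 0.001 -1.073
v -1.014 1.305 -2.363
v -1.602 0.298 -1.004
v -1.452 1.402 -2.48
v -2.04 0.396 -1.121
v -1.811 1.264 -2.738
v -2.399 0.258 -1.379
v -1.954 0.941 -3.039
v -2.542 -0.065 -1.68
v -1.827 0.559 -3.267
v -2.415 -0.447 -1.908
v -1.478 0.262 -3.336
v -2.066 -0.745 -1.977
v -1.04 0.164 -3.219
v -1.628 -0.842 -1.86
v -0.681 0.302 -2.961
v -1.269 -0.704 -1.602
v 0.907 3.458 -4
v 1.367 3.695 -4.152
v 1.453 3.142 -2.84
v 1.202 3.91 -4.015
v 0.943 3.982 -3.874
v 0.672 3.888 -3.772
v 0.476 3.657 -3.742
v 0.416 3.363 -3.794
v 0.513 3.099 -3.912
v 0.734 2.95 -4.057
v 1.01 2.961 -4.184
v 1.254 3.131 -4.253
v 1.387 3.404 -4.241
f 2 1 5
f 2 5 3
f 3 5 6
f 3 6 4
f 5 1 7
f 5 7 6
f 6 7 8
f 6 8 4
f 7 1 9
f 7 9 8
f 8 9 10
f 8 10 4
f 9 1 11
f 9 11 10
f 10 11 12
f 10 12 4
f 11 1 13
f 11 13 12
f 12 13 14
f 12 14 4
f 13 1 15
f 13 15 14
f 14 15 16
f 14 16 4
f 15 1 17
f 15 17 16
f 16 17 18
f 16 18 4
f 17 1 19
f 17 19 18
f 18 19 20
f 18 20 4
f 19 1 21
f 19 21 20
f 20 21 22
f 20 22 4
f 21 1 2
f 21 2 22
f 22 2 3
f 22 3 4
f 24 23 26
f 24 26 25
f 26 23 27
f 26 27 25
f 27 23 28
f 27 28 25
f 28 23 29
f 28 29 25
f 29 23 30
f 29 30 25
f 30 23 31
f 30 31 25
f 31 23 32
f 31 32 25
f 32 23 33
f 32 33 25
f 33 23 34
f 33 34 25
f 34 23 35
f 34 35 25
f 35 23 24
f 35 24 25



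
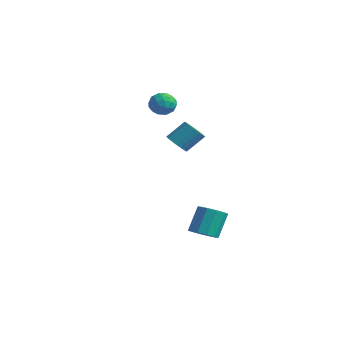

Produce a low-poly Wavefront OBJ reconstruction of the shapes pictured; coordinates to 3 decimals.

v 2.907 -0.211 2.626
v 3.245 -0.75 3.004
v 3.612 0.173 3.992
v 3.273 0.711 3.614
v 3.472 -0.647 2.824
v 3.838 0.276 3.811
v 3.601 -0.468 2.609
v 3.967 0.455 3.596
v 3.61 -0.245 2.397
v 3.976 0.678 3.384
v 3.497 -0.016 2.225
v 3.863 0.907 3.212
v 3.282 0.179 2.122
v 3.649 1.102 3.109
v 3.003 0.307 2.107
v 3.369 1.229 3.094
v 2.707 0.345 2.181
v 3.073 1.267 3.168
v 2.445 0.287 2.332
v 2.811 1.209 3.32
v 2.263 0.142 2.535
v 2.63 1.065 3.522
v 2.193 -0.063 2.753
v 2.559 0.86 3.74
v 2.246 -0.294 2.949
v 2.612 0.629 3.936
v 2.413 -0.511 3.089
v 2.78 0.412 4.077
v 2.666 -0.676 3.15
v 3.032 0.247 4.137
v 2.96 -0.76 3.12
v 3.326 0.162 4.107
v -2.283 2.845 3.785
v -1.618 2.704 3.271
v -1.922 1.756 4.549
v -1.257 1.615 4.035
v -1.267 2.3 4.541
v -1.49 2.973 4.069
v -2.05 1.487 3.751
v -2.273 2.16 3.279
v -1.474 1.865 3.25
v -0.99 2.368 3.738
v -2.55 2.092 4.082
v -2.066 2.595 4.57
v -1.982 2.87 3.461
v -1.558 1.59 4.359
v -1.564 1.992 4.656
v -1.173 1.91 4.354
v -1.907 3.028 3.93
v -1.516 2.946 3.628
v -1.31 2.708 4.375
v -2.024 1.514 4.192
v -1.633 1.432 3.89
v -2.367 2.55 3.466
v -1.976 2.468 3.164
v -2.23 1.752 3.445
v -1.507 2.295 3.147
v -1.295 1.654 3.595
v -1.761 1.579 3.428
v -1.892 1.974 3.151
v -1.223 2.59 3.434
v -1.011 1.95 3.882
v -1.016 2.352 4.18
v -1.147 2.748 3.903
v -1.138 2.097 3.421
v -2.529 2.51 3.938
v -2.317 1.87 4.386
v -2.393 1.712 3.917
v -2.524 2.108 3.64
v -2.245 2.806 4.225
v -2.033 2.165 4.673
v -1.648 2.486 4.669
v -1.779 2.881 4.392
v -2.402 2.363 4.399
v 3.727 0.942 -3.992
v 4.466 0.64 -3.7
v 4.212 1.476 -2.195
v 3.473 1.778 -2.488
v 4.561 1.099 -3.939
v 4.307 1.934 -2.434
v 4.337 1.497 -4.198
v 4.083 2.333 -2.693
v 3.88 1.684 -4.378
v 3.627 2.519 -2.873
v 3.365 1.587 -4.412
v 3.111 2.423 -2.907
v 2.988 1.244 -4.285
v 2.734 2.08 -2.78
v 2.893 0.786 -4.046
v 2.639 1.621 -2.541
v 3.117 0.387 -3.787
v 2.863 1.223 -2.282
v 3.573 0.201 -3.607
v 3.32 1.036 -2.102
v 4.089 0.297 -3.573
v 3.835 1.133 -2.068
f 2 1 5
f 2 5 3
f 3 5 6
f 3 6 4
f 5 1 7
f 5 7 6
f 6 7 8
f 6 8 4
f 7 1 9
f 7 9 8
f 8 9 10
f 8 10 4
f 9 1 11
f 9 11 10
f 10 11 12
f 10 12 4
f 11 1 13
f 11 13 12
f 12 13 14
f 12 14 4
f 13 1 15
f 13 15 14
f 14 15 16
f 14 16 4
f 15 1 17
f 15 17 16
f 16 17 18
f 16 18 4
f 17 1 19
f 17 19 18
f 18 19 20
f 18 20 4
f 19 1 21
f 19 21 20
f 20 21 22
f 20 22 4
f 21 1 23
f 21 23 22
f 22 23 24
f 22 24 4
f 23 1 25
f 23 25 24
f 24 25 26
f 24 26 4
f 25 1 27
f 25 27 26
f 26 27 28
f 26 28 4
f 27 1 29
f 27 29 28
f 28 29 30
f 28 30 4
f 29 1 31
f 29 31 30
f 30 31 32
f 30 32 4
f 31 1 2
f 31 2 32
f 32 2 3
f 32 3 4
f 33 70 49
f 70 44 73
f 49 73 38
f 70 73 49
f 33 49 45
f 49 38 50
f 45 50 34
f 49 50 45
f 33 45 54
f 45 34 55
f 54 55 40
f 45 55 54
f 33 54 66
f 54 40 69
f 66 69 43
f 54 69 66
f 33 66 70
f 66 43 74
f 70 74 44
f 66 74 70
f 34 50 61
f 50 38 64
f 61 64 42
f 50 64 61
f 38 73 51
f 73 44 72
f 51 72 37
f 73 72 51
f 44 74 71
f 74 43 67
f 71 67 35
f 74 67 71
f 43 69 68
f 69 40 56
f 68 56 39
f 69 56 68
f 40 55 60
f 55 34 57
f 60 57 41
f 55 57 60
f 36 62 48
f 62 42 63
f 48 63 37
f 62 63 48
f 36 48 46
f 48 37 47
f 46 47 35
f 48 47 46
f 36 46 53
f 46 35 52
f 53 52 39
f 46 52 53
f 36 53 58
f 53 39 59
f 58 59 41
f 53 59 58
f 36 58 62
f 58 41 65
f 62 65 42
f 58 65 62
f 37 63 51
f 63 42 64
f 51 64 38
f 63 64 51
f 35 47 71
f 47 37 72
f 71 72 44
f 47 72 71
f 39 52 68
f 52 35 67
f 68 67 43
f 52 67 68
f 41 59 60
f 59 39 56
f 60 56 40
f 59 56 60
f 42 65 61
f 65 41 57
f 61 57 34
f 65 57 61
f 76 75 79
f 76 79 77
f 77 79 80
f 77 80 78
f 79 75 81
f 79 81 80
f 80 81 82
f 80 82 78
f 81 75 83
f 81 83 82
f 82 83 84
f 82 84 78
f 83 75 85
f 83 85 84
f 84 85 86
f 84 86 78
f 85 75 87
f 85 87 86
f 86 87 88
f 86 88 78
f 87 75 89
f 87 89 88
f 88 89 90
f 88 90 78
f 89 75 91
f 89 91 90
f 90 91 92
f 90 92 78
f 91 75 93
f 91 93 92
f 92 93 94
f 92 94 78
f 93 75 95
f 93 95 94
f 94 95 96
f 94 96 78
f 95 75 76
f 95 76 96
f 96 76 77
f 96 77 78



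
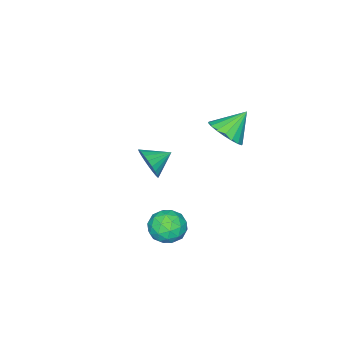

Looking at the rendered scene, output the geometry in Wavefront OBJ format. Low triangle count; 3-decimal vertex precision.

v 1.839 2.379 -1.282
v 2.746 2.59 -1.699
v 2.594 1.63 -0.021
v 3.501 1.841 -0.438
v 2.926 2.593 -0.059
v 2.459 3.057 -0.839
v 2.881 1.163 -0.881
v 2.414 1.627 -1.661
v 3.39 1.839 -1.451
v 3.417 2.723 -0.943
v 1.923 1.497 -0.777
v 1.95 2.381 -0.269
v 2.226 2.551 -1.602
v 3.114 1.669 -0.118
v 2.776 2.112 0.104
v 3.309 2.236 -0.141
v 2.058 2.825 -1.096
v 2.591 2.949 -1.341
v 2.696 2.95 -0.376
v 2.749 1.271 -0.379
v 3.282 1.395 -0.624
v 2.031 1.984 -1.579
v 2.564 2.108 -1.824
v 2.644 1.27 -1.344
v 3.138 2.233 -1.701
v 3.581 1.793 -0.959
v 3.217 1.394 -1.22
v 2.943 1.667 -1.679
v 3.154 2.753 -1.402
v 3.598 2.312 -0.66
v 3.26 2.754 -0.438
v 2.985 3.027 -0.896
v 3.532 2.311 -1.256
v 1.742 1.908 -1.06
v 2.186 1.467 -0.318
v 2.355 1.193 -0.824
v 2.08 1.466 -1.282
v 1.759 2.427 -0.761
v 2.202 1.987 -0.019
v 2.397 2.553 -0.041
v 2.123 2.826 -0.5
v 1.808 1.909 -0.464
v -0.851 -1.993 -0.623
v -0.346 -1.584 0.123
v -1.969 -1.427 -0.177
v -0.315 -1.31 -0.147
v -0.366 -1.14 -0.491
v -0.491 -1.1 -0.854
v -0.671 -1.196 -1.182
v -0.878 -1.414 -1.425
v -1.081 -1.719 -1.546
v -1.249 -2.067 -1.527
v -1.356 -2.403 -1.369
v -1.387 -2.676 -1.099
v -1.336 -2.846 -0.755
v -1.211 -2.886 -0.392
v -1.032 -2.79 -0.064
v -0.824 -2.573 0.179
v -0.621 -2.267 0.3
v -0.453 -1.92 0.281
v -3.408 0.828 1.524
v -2.759 0.421 2.3
v -4.552 1.272 2.716
v -2.613 0.882 2.268
v -2.624 1.333 2.09
v -2.791 1.684 1.799
v -3.08 1.865 1.454
v -3.433 1.842 1.123
v -3.782 1.617 0.872
v -4.057 1.236 0.749
v -4.203 0.775 0.781
v -4.192 0.324 0.959
v -4.025 -0.027 1.25
v -3.736 -0.209 1.595
v -3.382 -0.185 1.926
v -3.034 0.04 2.177
f 1 38 17
f 38 12 41
f 17 41 6
f 38 41 17
f 1 17 13
f 17 6 18
f 13 18 2
f 17 18 13
f 1 13 22
f 13 2 23
f 22 23 8
f 13 23 22
f 1 22 34
f 22 8 37
f 34 37 11
f 22 37 34
f 1 34 38
f 34 11 42
f 38 42 12
f 34 42 38
f 2 18 29
f 18 6 32
f 29 32 10
f 18 32 29
f 6 41 19
f 41 12 40
f 19 40 5
f 41 40 19
f 12 42 39
f 42 11 35
f 39 35 3
f 42 35 39
f 11 37 36
f 37 8 24
f 36 24 7
f 37 24 36
f 8 23 28
f 23 2 25
f 28 25 9
f 23 25 28
f 4 30 16
f 30 10 31
f 16 31 5
f 30 31 16
f 4 16 14
f 16 5 15
f 14 15 3
f 16 15 14
f 4 14 21
f 14 3 20
f 21 20 7
f 14 20 21
f 4 21 26
f 21 7 27
f 26 27 9
f 21 27 26
f 4 26 30
f 26 9 33
f 30 33 10
f 26 33 30
f 5 31 19
f 31 10 32
f 19 32 6
f 31 32 19
f 3 15 39
f 15 5 40
f 39 40 12
f 15 40 39
f 7 20 36
f 20 3 35
f 36 35 11
f 20 35 36
f 9 27 28
f 27 7 24
f 28 24 8
f 27 24 28
f 10 33 29
f 33 9 25
f 29 25 2
f 33 25 29
f 44 43 46
f 44 46 45
f 46 43 47
f 46 47 45
f 47 43 48
f 47 48 45
f 48 43 49
f 48 49 45
f 49 43 50
f 49 50 45
f 50 43 51
f 50 51 45
f 51 43 52
f 51 52 45
f 52 43 53
f 52 53 45
f 53 43 54
f 53 54 45
f 54 43 55
f 54 55 45
f 55 43 56
f 55 56 45
f 56 43 57
f 56 57 45
f 57 43 58
f 57 58 45
f 58 43 59
f 58 59 45
f 59 43 60
f 59 60 45
f 60 43 44
f 60 44 45
f 62 61 64
f 62 64 63
f 64 61 65
f 64 65 63
f 65 61 66
f 65 66 63
f 66 61 67
f 66 67 63
f 67 61 68
f 67 68 63
f 68 61 69
f 68 69 63
f 69 61 70
f 69 70 63
f 70 61 71
f 70 71 63
f 71 61 72
f 71 72 63
f 72 61 73
f 72 73 63
f 73 61 74
f 73 74 63
f 74 61 75
f 74 75 63
f 75 61 76
f 75 76 63
f 76 61 62
f 76 62 63



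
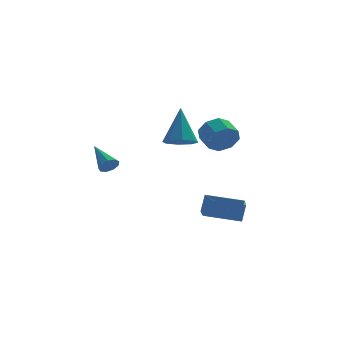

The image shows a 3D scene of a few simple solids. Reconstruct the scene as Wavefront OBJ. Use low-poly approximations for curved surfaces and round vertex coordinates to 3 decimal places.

v 2.525 -1.788 -2.278
v 2.834 -1.327 -1.351
v 2.977 -0.171 -3.231
v 3.286 0.289 -2.304
v 4.374 -2.469 -2.556
v 4.683 -2.009 -1.629
v 4.826 -0.853 -3.509
v 5.135 -0.392 -2.582
v 3.974 -0.352 1.975
v 4.474 0.04 1.309
v 4.206 1.044 1.7
v 3.706 0.652 2.365
v 3.804 -0.063 1.118
v 3.537 0.941 1.508
v 3.234 -0.336 1.428
v 2.967 0.668 1.819
v 3.097 -0.618 2.058
v 2.83 0.386 2.449
v 3.474 -0.744 2.64
v 3.206 0.26 3.031
v 4.143 -0.641 2.832
v 3.876 0.363 3.222
v 4.713 -0.368 2.521
v 4.446 0.636 2.912
v 4.85 -0.086 1.891
v 4.583 0.918 2.282
v -1.753 -0.297 0.569
v -1.476 -0.482 1.031
v -2.267 1.137 1.451
v -1.239 -0.263 0.812
v -1.243 -0.059 0.48
v -1.485 0.033 0.189
v -1.853 -0.029 0.075
v -2.174 -0.216 0.193
v -2.298 -0.441 0.486
v -2.167 -0.599 0.818
v -1.843 -0.615 1.033
v 1.321 -2.751 2.773
v 1.956 -2.271 2.445
v 1.539 -1.729 4.687
v 1.364 -1.995 2.365
v 0.747 -2.161 2.524
v 0.467 -2.673 2.829
v 0.687 -3.23 3.101
v 1.279 -3.506 3.181
v 1.896 -3.34 3.022
v 2.176 -2.829 2.718
f 2 4 1
f 5 2 1
f 1 4 3
f 3 5 1
f 2 8 4
f 6 2 5
f 6 8 2
f 4 8 3
f 7 5 3
f 3 8 7
f 7 6 5
f 8 6 7
f 10 9 13
f 10 13 11
f 11 13 14
f 11 14 12
f 13 9 15
f 13 15 14
f 14 15 16
f 14 16 12
f 15 9 17
f 15 17 16
f 16 17 18
f 16 18 12
f 17 9 19
f 17 19 18
f 18 19 20
f 18 20 12
f 19 9 21
f 19 21 20
f 20 21 22
f 20 22 12
f 21 9 23
f 21 23 22
f 22 23 24
f 22 24 12
f 23 9 25
f 23 25 24
f 24 25 26
f 24 26 12
f 25 9 10
f 25 10 26
f 26 10 11
f 26 11 12
f 28 27 30
f 28 30 29
f 30 27 31
f 30 31 29
f 31 27 32
f 31 32 29
f 32 27 33
f 32 33 29
f 33 27 34
f 33 34 29
f 34 27 35
f 34 35 29
f 35 27 36
f 35 36 29
f 36 27 37
f 36 37 29
f 37 27 28
f 37 28 29
f 39 38 41
f 39 41 40
f 41 38 42
f 41 42 40
f 42 38 43
f 42 43 40
f 43 38 44
f 43 44 40
f 44 38 45
f 44 45 40
f 45 38 46
f 45 46 40
f 46 38 47
f 46 47 40
f 47 38 39
f 47 39 40



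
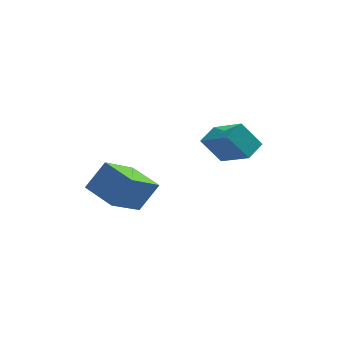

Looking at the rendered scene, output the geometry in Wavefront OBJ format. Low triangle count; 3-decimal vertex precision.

v 0.442 3.586 -2.568
v 1.439 2.646 -1.843
v 0.86 4.277 -2.245
v 1.857 3.338 -1.521
v 1.163 3.602 -3.539
v 2.16 2.663 -2.815
v 1.581 4.294 -3.217
v 2.578 3.354 -2.492
v -1.28 0.008 -3.96
v -2.04 -1.194 -3.066
v -2.242 0.843 -3.655
v -3.002 -0.359 -2.761
v -0.658 0.359 -2.959
v -1.418 -0.843 -2.065
v -1.62 1.194 -2.654
v -2.38 -0.008 -1.76
f 2 4 1
f 5 2 1
f 1 4 3
f 3 5 1
f 2 8 4
f 6 2 5
f 6 8 2
f 4 8 3
f 7 5 3
f 3 8 7
f 7 6 5
f 8 6 7
f 10 12 9
f 13 10 9
f 9 12 11
f 11 13 9
f 10 16 12
f 14 10 13
f 14 16 10
f 12 16 11
f 15 13 11
f 11 16 15
f 15 14 13
f 16 14 15



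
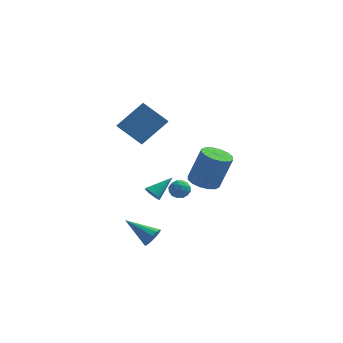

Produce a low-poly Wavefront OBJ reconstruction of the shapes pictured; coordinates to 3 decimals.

v -2.149 -3.212 -2.738
v -1.813 -2.761 -2.412
v -3.671 -2.668 -1.922
v -1.924 -2.602 -2.723
v -2.106 -2.638 -3.039
v -2.301 -2.855 -3.259
v -2.449 -3.186 -3.314
v -2.501 -3.525 -3.186
v -2.442 -3.764 -2.915
v -2.289 -3.829 -2.588
v -2.093 -3.697 -2.309
v -1.914 -3.411 -2.166
v -1.81 -3.062 -2.204
v 0.227 -1.834 0.809
v 0.977 -1.499 0.522
v 1.643 -1.31 2.484
v 0.893 -1.646 2.771
v 0.705 -1.144 0.581
v 1.371 -0.956 2.542
v 0.305 -0.975 0.7
v 0.971 -0.786 2.661
v -0.116 -1.036 0.849
v 0.55 -0.847 2.81
v -0.444 -1.311 0.987
v 0.221 -1.122 2.948
v -0.593 -1.726 1.077
v 0.073 -1.537 3.039
v -0.523 -2.17 1.096
v 0.143 -1.981 3.058
v -0.251 -2.524 1.038
v 0.415 -2.336 2.999
v 0.149 -2.694 0.919
v 0.815 -2.505 2.88
v 0.57 -2.633 0.77
v 1.236 -2.444 2.731
v 0.899 -2.358 0.632
v 1.564 -2.169 2.593
v 1.047 -1.943 0.541
v 1.713 -1.754 2.503
v -2.016 2.518 -2.643
v -1.628 2.85 -2.254
v -1.632 1.63 -2.266
v -1.244 1.962 -1.877
v -1.878 1.964 -1.776
v -2.115 2.512 -2.009
v -1.145 1.968 -2.511
v -1.382 2.516 -2.744
v -1.09 2.51 -2.173
v -1.543 2.508 -1.719
v -1.717 1.972 -2.801
v -2.17 1.97 -2.347
v -1.855 2.762 -2.482
v -1.405 1.718 -2.038
v -1.777 1.719 -1.979
v -1.549 1.914 -1.751
v -2.142 2.563 -2.337
v -1.914 2.758 -2.109
v -2.061 2.237 -1.828
v -1.346 1.722 -2.411
v -1.118 1.917 -2.183
v -1.711 2.566 -2.769
v -1.483 2.761 -2.541
v -1.199 2.243 -2.692
v -1.311 2.757 -2.206
v -1.086 2.236 -1.984
v -1.028 2.239 -2.356
v -1.167 2.561 -2.493
v -1.578 2.756 -1.939
v -1.352 2.234 -1.717
v -1.724 2.235 -1.657
v -1.864 2.557 -1.794
v -1.261 2.556 -1.891
v -1.908 2.246 -2.803
v -1.682 1.724 -2.581
v -1.396 1.923 -2.726
v -1.536 2.245 -2.863
v -2.174 2.244 -2.536
v -1.949 1.723 -2.314
v -2.093 1.919 -2.027
v -2.232 2.241 -2.164
v -1.999 1.924 -2.629
v -2.625 -0.576 -1.104
v -2.261 -0.974 -1.076
v -1.715 0.316 -0.276
v -2.193 -0.813 -1.325
v -2.262 -0.576 -1.503
v -2.446 -0.34 -1.555
v -2.688 -0.179 -1.464
v -2.909 -0.144 -1.258
v -3.04 -0.246 -1.003
v -3.04 -0.453 -0.781
v -2.908 -0.699 -0.66
v -2.686 -0.907 -0.681
v -2.445 -1.009 -0.836
v -3.048 -1.367 3.051
v -4.403 -0.958 4.046
v -3.145 -0.66 2.628
v -4.5 -0.25 3.623
v -1.82 -0.43 4.337
v -3.175 -0.02 5.332
v -1.917 0.278 3.914
v -3.272 0.687 4.909
f 2 1 4
f 2 4 3
f 4 1 5
f 4 5 3
f 5 1 6
f 5 6 3
f 6 1 7
f 6 7 3
f 7 1 8
f 7 8 3
f 8 1 9
f 8 9 3
f 9 1 10
f 9 10 3
f 10 1 11
f 10 11 3
f 11 1 12
f 11 12 3
f 12 1 13
f 12 13 3
f 13 1 2
f 13 2 3
f 15 14 18
f 15 18 16
f 16 18 19
f 16 19 17
f 18 14 20
f 18 20 19
f 19 20 21
f 19 21 17
f 20 14 22
f 20 22 21
f 21 22 23
f 21 23 17
f 22 14 24
f 22 24 23
f 23 24 25
f 23 25 17
f 24 14 26
f 24 26 25
f 25 26 27
f 25 27 17
f 26 14 28
f 26 28 27
f 27 28 29
f 27 29 17
f 28 14 30
f 28 30 29
f 29 30 31
f 29 31 17
f 30 14 32
f 30 32 31
f 31 32 33
f 31 33 17
f 32 14 34
f 32 34 33
f 33 34 35
f 33 35 17
f 34 14 36
f 34 36 35
f 35 36 37
f 35 37 17
f 36 14 38
f 36 38 37
f 37 38 39
f 37 39 17
f 38 14 15
f 38 15 39
f 39 15 16
f 39 16 17
f 40 77 56
f 77 51 80
f 56 80 45
f 77 80 56
f 40 56 52
f 56 45 57
f 52 57 41
f 56 57 52
f 40 52 61
f 52 41 62
f 61 62 47
f 52 62 61
f 40 61 73
f 61 47 76
f 73 76 50
f 61 76 73
f 40 73 77
f 73 50 81
f 77 81 51
f 73 81 77
f 41 57 68
f 57 45 71
f 68 71 49
f 57 71 68
f 45 80 58
f 80 51 79
f 58 79 44
f 80 79 58
f 51 81 78
f 81 50 74
f 78 74 42
f 81 74 78
f 50 76 75
f 76 47 63
f 75 63 46
f 76 63 75
f 47 62 67
f 62 41 64
f 67 64 48
f 62 64 67
f 43 69 55
f 69 49 70
f 55 70 44
f 69 70 55
f 43 55 53
f 55 44 54
f 53 54 42
f 55 54 53
f 43 53 60
f 53 42 59
f 60 59 46
f 53 59 60
f 43 60 65
f 60 46 66
f 65 66 48
f 60 66 65
f 43 65 69
f 65 48 72
f 69 72 49
f 65 72 69
f 44 70 58
f 70 49 71
f 58 71 45
f 70 71 58
f 42 54 78
f 54 44 79
f 78 79 51
f 54 79 78
f 46 59 75
f 59 42 74
f 75 74 50
f 59 74 75
f 48 66 67
f 66 46 63
f 67 63 47
f 66 63 67
f 49 72 68
f 72 48 64
f 68 64 41
f 72 64 68
f 83 82 85
f 83 85 84
f 85 82 86
f 85 86 84
f 86 82 87
f 86 87 84
f 87 82 88
f 87 88 84
f 88 82 89
f 88 89 84
f 89 82 90
f 89 90 84
f 90 82 91
f 90 91 84
f 91 82 92
f 91 92 84
f 92 82 93
f 92 93 84
f 93 82 94
f 93 94 84
f 94 82 83
f 94 83 84
f 96 98 95
f 99 96 95
f 95 98 97
f 97 99 95
f 96 102 98
f 100 96 99
f 100 102 96
f 98 102 97
f 101 99 97
f 97 102 101
f 101 100 99
f 102 100 101



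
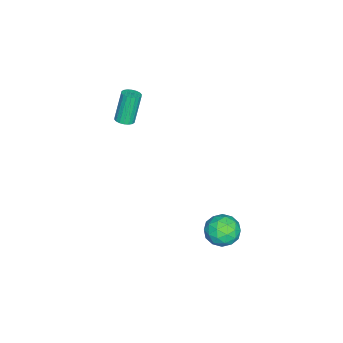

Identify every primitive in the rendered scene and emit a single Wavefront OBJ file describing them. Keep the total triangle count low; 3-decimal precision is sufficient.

v 2.154 4.465 -0.164
v 3.103 4.291 -0.377
v 2.017 2.989 0.437
v 2.966 2.815 0.224
v 2.731 3.458 0.936
v 2.815 4.37 0.565
v 2.305 2.91 -0.505
v 2.389 3.822 -0.876
v 3.196 3.33 -0.588
v 3.459 3.668 0.302
v 1.661 3.612 -0.242
v 1.924 3.95 0.648
v 2.64 4.507 -0.323
v 2.48 2.773 0.383
v 2.341 3.15 0.802
v 2.899 3.048 0.676
v 2.471 4.554 0.231
v 3.029 4.451 0.105
v 2.81 3.962 0.877
v 2.091 2.829 -0.045
v 2.649 2.726 -0.171
v 2.221 4.232 -0.616
v 2.779 4.13 -0.742
v 2.31 3.318 -0.817
v 3.253 3.84 -0.573
v 3.173 2.972 -0.22
v 2.784 3.029 -0.648
v 2.834 3.565 -0.866
v 3.408 4.039 -0.049
v 3.327 3.171 0.304
v 3.189 3.549 0.723
v 3.238 4.085 0.505
v 3.463 3.474 -0.173
v 1.793 4.109 -0.244
v 1.712 3.241 0.109
v 1.882 3.195 -0.445
v 1.931 3.731 -0.663
v 1.947 4.308 0.28
v 1.867 3.44 0.633
v 2.286 3.715 0.926
v 2.336 4.251 0.708
v 1.657 3.806 0.233
v -3.044 -3.42 1.797
v -2.535 -3.51 1.983
v -3.146 -3.309 3.75
v -3.656 -3.22 3.563
v -2.54 -3.267 1.954
v -3.151 -3.066 3.72
v -2.645 -3.055 1.893
v -3.257 -2.854 3.66
v -2.829 -2.914 1.814
v -3.441 -2.714 3.58
v -3.056 -2.875 1.731
v -3.668 -2.674 3.497
v -3.281 -2.943 1.661
v -3.892 -2.742 3.427
v -3.458 -3.106 1.618
v -4.07 -2.905 3.384
v -3.554 -3.331 1.61
v -4.165 -3.13 3.377
v -3.549 -3.574 1.64
v -4.16 -3.373 3.406
v -3.443 -3.786 1.7
v -4.055 -3.585 3.467
v -3.259 -3.926 1.78
v -3.871 -3.726 3.546
v -3.032 -3.966 1.863
v -3.644 -3.765 3.629
v -2.808 -3.898 1.933
v -3.419 -3.697 3.699
v -2.63 -3.735 1.976
v -3.242 -3.534 3.742
f 1 38 17
f 38 12 41
f 17 41 6
f 38 41 17
f 1 17 13
f 17 6 18
f 13 18 2
f 17 18 13
f 1 13 22
f 13 2 23
f 22 23 8
f 13 23 22
f 1 22 34
f 22 8 37
f 34 37 11
f 22 37 34
f 1 34 38
f 34 11 42
f 38 42 12
f 34 42 38
f 2 18 29
f 18 6 32
f 29 32 10
f 18 32 29
f 6 41 19
f 41 12 40
f 19 40 5
f 41 40 19
f 12 42 39
f 42 11 35
f 39 35 3
f 42 35 39
f 11 37 36
f 37 8 24
f 36 24 7
f 37 24 36
f 8 23 28
f 23 2 25
f 28 25 9
f 23 25 28
f 4 30 16
f 30 10 31
f 16 31 5
f 30 31 16
f 4 16 14
f 16 5 15
f 14 15 3
f 16 15 14
f 4 14 21
f 14 3 20
f 21 20 7
f 14 20 21
f 4 21 26
f 21 7 27
f 26 27 9
f 21 27 26
f 4 26 30
f 26 9 33
f 30 33 10
f 26 33 30
f 5 31 19
f 31 10 32
f 19 32 6
f 31 32 19
f 3 15 39
f 15 5 40
f 39 40 12
f 15 40 39
f 7 20 36
f 20 3 35
f 36 35 11
f 20 35 36
f 9 27 28
f 27 7 24
f 28 24 8
f 27 24 28
f 10 33 29
f 33 9 25
f 29 25 2
f 33 25 29
f 44 43 47
f 44 47 45
f 45 47 48
f 45 48 46
f 47 43 49
f 47 49 48
f 48 49 50
f 48 50 46
f 49 43 51
f 49 51 50
f 50 51 52
f 50 52 46
f 51 43 53
f 51 53 52
f 52 53 54
f 52 54 46
f 53 43 55
f 53 55 54
f 54 55 56
f 54 56 46
f 55 43 57
f 55 57 56
f 56 57 58
f 56 58 46
f 57 43 59
f 57 59 58
f 58 59 60
f 58 60 46
f 59 43 61
f 59 61 60
f 60 61 62
f 60 62 46
f 61 43 63
f 61 63 62
f 62 63 64
f 62 64 46
f 63 43 65
f 63 65 64
f 64 65 66
f 64 66 46
f 65 43 67
f 65 67 66
f 66 67 68
f 66 68 46
f 67 43 69
f 67 69 68
f 68 69 70
f 68 70 46
f 69 43 71
f 69 71 70
f 70 71 72
f 70 72 46
f 71 43 44
f 71 44 72
f 72 44 45
f 72 45 46



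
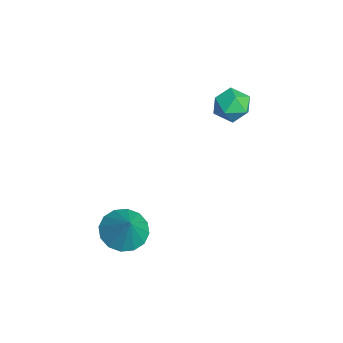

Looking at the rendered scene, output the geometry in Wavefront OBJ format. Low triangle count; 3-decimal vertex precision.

v 0.5 0.863 2.154
v 0.98 0.697 2.58
v -0.08 0.023 2.48
v 0.4 -0.143 2.906
v 0.042 0.405 3.008
v 0.4 0.924 2.806
v 0.5 -0.204 2.254
v 0.858 0.315 2.052
v 0.98 0.038 2.642
v 0.696 0.414 3.107
v 0.204 0.306 1.953
v -0.08 0.682 2.418
v 2.886 -3.318 -0.68
v 3.501 -3.515 -1.08
v 3.554 -3.222 0.3
v 3.483 -3.123 -1.107
v 3.305 -2.783 -1.019
v 3.015 -2.587 -0.84
v 2.69 -2.587 -0.619
v 2.417 -2.783 -0.413
v 2.27 -3.122 -0.279
v 2.288 -3.514 -0.253
v 2.466 -3.854 -0.341
v 2.757 -4.05 -0.519
v 3.082 -4.05 -0.741
v 3.354 -3.854 -0.946
f 1 12 6
f 1 6 2
f 1 2 8
f 1 8 11
f 1 11 12
f 2 6 10
f 6 12 5
f 12 11 3
f 11 8 7
f 8 2 9
f 4 10 5
f 4 5 3
f 4 3 7
f 4 7 9
f 4 9 10
f 5 10 6
f 3 5 12
f 7 3 11
f 9 7 8
f 10 9 2
f 14 13 16
f 14 16 15
f 16 13 17
f 16 17 15
f 17 13 18
f 17 18 15
f 18 13 19
f 18 19 15
f 19 13 20
f 19 20 15
f 20 13 21
f 20 21 15
f 21 13 22
f 21 22 15
f 22 13 23
f 22 23 15
f 23 13 24
f 23 24 15
f 24 13 25
f 24 25 15
f 25 13 26
f 25 26 15
f 26 13 14
f 26 14 15



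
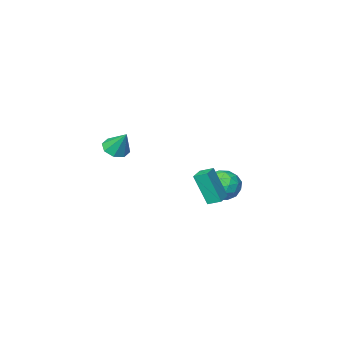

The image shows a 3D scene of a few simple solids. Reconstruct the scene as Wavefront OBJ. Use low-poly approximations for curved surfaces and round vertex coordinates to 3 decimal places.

v 0.192 -4.185 -1.395
v 0.674 -3.601 -1.735
v 0.028 -3.275 -0.065
v 0.059 -3.517 -1.869
v -0.478 -3.823 -1.725
v -0.623 -4.342 -1.388
v -0.291 -4.769 -1.055
v 0.325 -4.854 -0.921
v 0.862 -4.547 -1.065
v 1.007 -4.028 -1.402
v -1.672 2.856 -2.819
v -1.207 2.209 -0.963
v -2.143 3.445 -2.496
v -1.678 2.798 -0.64
v -0.902 3.462 -2.8
v -0.437 2.815 -0.944
v -1.373 4.051 -2.477
v -0.908 3.404 -0.621
v -3.286 2.945 -2.53
v -2.228 3.032 -2.501
v -3.152 1.248 -2.299
v -2.094 1.335 -2.27
v -2.681 1.729 -1.478
v -2.764 2.778 -1.62
v -2.616 1.502 -3.18
v -2.699 2.551 -3.322
v -1.814 2.14 -2.903
v -1.854 2.28 -1.851
v -3.526 2 -2.949
v -3.566 2.14 -1.897
v -2.768 3.138 -2.536
v -2.612 1.142 -2.264
v -2.957 1.374 -1.798
v -2.335 1.425 -1.781
v -3.083 2.988 -2.018
v -2.461 3.039 -2.001
v -2.728 2.273 -1.4
v -2.919 1.241 -2.799
v -2.297 1.292 -2.782
v -3.045 2.855 -3.019
v -2.423 2.906 -3.002
v -2.652 2.007 -3.4
v -1.903 2.665 -2.755
v -1.825 1.667 -2.619
v -2.132 1.765 -3.154
v -2.18 2.382 -3.238
v -1.927 2.747 -2.137
v -1.849 1.749 -2.001
v -2.193 1.981 -1.535
v -2.242 2.597 -1.619
v -1.684 2.223 -2.373
v -3.531 2.531 -2.799
v -3.453 1.533 -2.663
v -3.138 1.683 -3.181
v -3.187 2.299 -3.265
v -3.555 2.613 -2.181
v -3.477 1.615 -2.045
v -3.2 1.898 -1.562
v -3.248 2.515 -1.646
v -3.696 2.057 -2.427
f 2 1 4
f 2 4 3
f 4 1 5
f 4 5 3
f 5 1 6
f 5 6 3
f 6 1 7
f 6 7 3
f 7 1 8
f 7 8 3
f 8 1 9
f 8 9 3
f 9 1 10
f 9 10 3
f 10 1 2
f 10 2 3
f 12 14 11
f 15 12 11
f 11 14 13
f 13 15 11
f 12 18 14
f 16 12 15
f 16 18 12
f 14 18 13
f 17 15 13
f 13 18 17
f 17 16 15
f 18 16 17
f 19 56 35
f 56 30 59
f 35 59 24
f 56 59 35
f 19 35 31
f 35 24 36
f 31 36 20
f 35 36 31
f 19 31 40
f 31 20 41
f 40 41 26
f 31 41 40
f 19 40 52
f 40 26 55
f 52 55 29
f 40 55 52
f 19 52 56
f 52 29 60
f 56 60 30
f 52 60 56
f 20 36 47
f 36 24 50
f 47 50 28
f 36 50 47
f 24 59 37
f 59 30 58
f 37 58 23
f 59 58 37
f 30 60 57
f 60 29 53
f 57 53 21
f 60 53 57
f 29 55 54
f 55 26 42
f 54 42 25
f 55 42 54
f 26 41 46
f 41 20 43
f 46 43 27
f 41 43 46
f 22 48 34
f 48 28 49
f 34 49 23
f 48 49 34
f 22 34 32
f 34 23 33
f 32 33 21
f 34 33 32
f 22 32 39
f 32 21 38
f 39 38 25
f 32 38 39
f 22 39 44
f 39 25 45
f 44 45 27
f 39 45 44
f 22 44 48
f 44 27 51
f 48 51 28
f 44 51 48
f 23 49 37
f 49 28 50
f 37 50 24
f 49 50 37
f 21 33 57
f 33 23 58
f 57 58 30
f 33 58 57
f 25 38 54
f 38 21 53
f 54 53 29
f 38 53 54
f 27 45 46
f 45 25 42
f 46 42 26
f 45 42 46
f 28 51 47
f 51 27 43
f 47 43 20
f 51 43 47



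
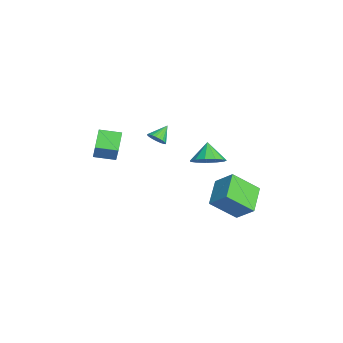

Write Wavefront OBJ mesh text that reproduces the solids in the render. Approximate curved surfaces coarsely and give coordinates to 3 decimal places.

v 1.052 -4.38 3.012
v 2.143 -4.355 4.354
v 1.282 -3.118 2.802
v 2.373 -3.093 4.144
v 2.087 -4.707 2.176
v 3.178 -4.682 3.518
v 2.317 -3.445 1.966
v 3.408 -3.42 3.308
v 2.784 1.659 1.746
v 3.374 2.429 2.122
v 1.996 1.741 2.814
v 2.958 2.683 1.796
v 2.487 2.613 1.455
v 2.111 2.239 1.205
v 1.948 1.682 1.128
v 2.05 1.117 1.246
v 2.386 0.725 1.523
v 2.848 0.629 1.871
v 3.289 0.86 2.179
v 3.57 1.345 2.349
v 3.602 1.93 2.328
v -0.117 -0.863 2.121
v 0.333 -0.976 2.562
v -0.683 -0.157 2.879
v 0.427 -0.776 2.446
v 0.439 -0.589 2.281
v 0.366 -0.444 2.091
v 0.219 -0.363 1.906
v 0.021 -0.358 1.754
v -0.198 -0.429 1.657
v -0.404 -0.567 1.631
v -0.567 -0.75 1.68
v -0.662 -0.95 1.796
v -0.673 -1.137 1.961
v -0.6 -1.282 2.151
v -0.454 -1.363 2.336
v -0.256 -1.368 2.488
v -0.037 -1.297 2.585
v 0.17 -1.159 2.611
v 1.35 2.312 -0.779
v 2.152 3.166 0.19
v 1.273 3.91 -2.123
v 2.074 4.764 -1.154
v 3.006 1.696 -1.606
v 3.807 2.55 -0.637
v 2.928 3.294 -2.95
v 3.73 4.148 -1.981
f 2 4 1
f 5 2 1
f 1 4 3
f 3 5 1
f 2 8 4
f 6 2 5
f 6 8 2
f 4 8 3
f 7 5 3
f 3 8 7
f 7 6 5
f 8 6 7
f 10 9 12
f 10 12 11
f 12 9 13
f 12 13 11
f 13 9 14
f 13 14 11
f 14 9 15
f 14 15 11
f 15 9 16
f 15 16 11
f 16 9 17
f 16 17 11
f 17 9 18
f 17 18 11
f 18 9 19
f 18 19 11
f 19 9 20
f 19 20 11
f 20 9 21
f 20 21 11
f 21 9 10
f 21 10 11
f 23 22 25
f 23 25 24
f 25 22 26
f 25 26 24
f 26 22 27
f 26 27 24
f 27 22 28
f 27 28 24
f 28 22 29
f 28 29 24
f 29 22 30
f 29 30 24
f 30 22 31
f 30 31 24
f 31 22 32
f 31 32 24
f 32 22 33
f 32 33 24
f 33 22 34
f 33 34 24
f 34 22 35
f 34 35 24
f 35 22 36
f 35 36 24
f 36 22 37
f 36 37 24
f 37 22 38
f 37 38 24
f 38 22 39
f 38 39 24
f 39 22 23
f 39 23 24
f 41 43 40
f 44 41 40
f 40 43 42
f 42 44 40
f 41 47 43
f 45 41 44
f 45 47 41
f 43 47 42
f 46 44 42
f 42 47 46
f 46 45 44
f 47 45 46

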